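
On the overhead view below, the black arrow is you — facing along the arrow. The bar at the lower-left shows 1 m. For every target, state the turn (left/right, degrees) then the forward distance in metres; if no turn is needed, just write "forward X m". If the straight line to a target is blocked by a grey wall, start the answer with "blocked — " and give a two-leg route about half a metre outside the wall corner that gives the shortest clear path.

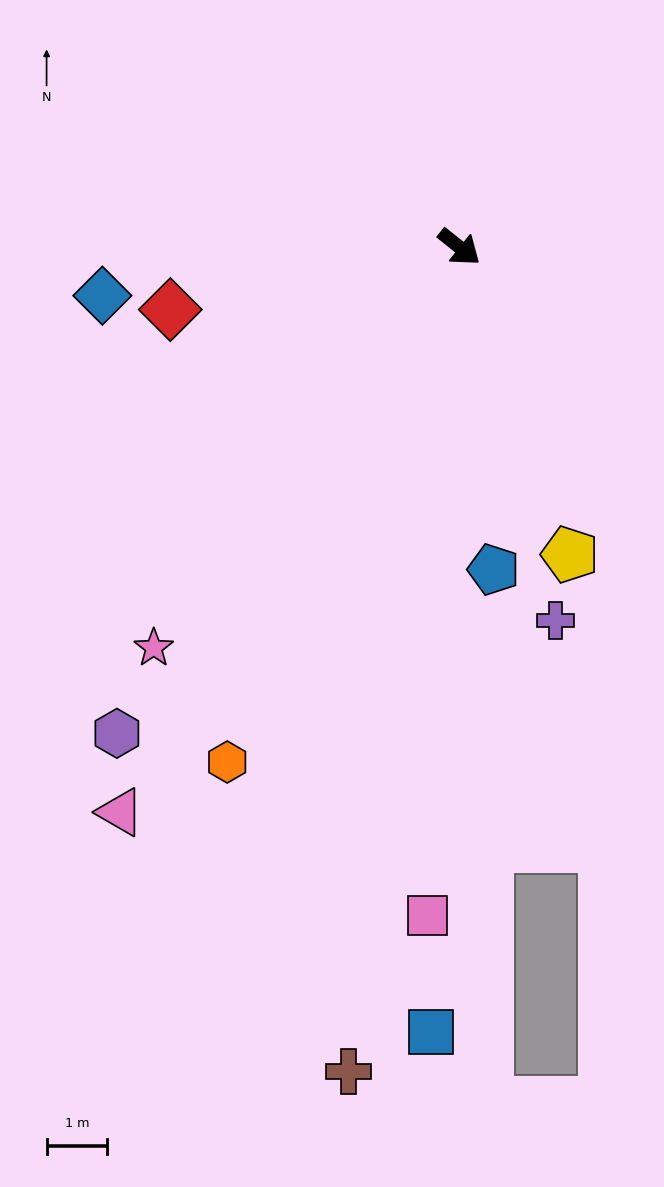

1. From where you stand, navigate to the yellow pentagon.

turn right 32°, forward 5.4 m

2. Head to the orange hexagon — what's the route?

turn right 76°, forward 9.3 m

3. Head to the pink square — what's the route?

turn right 54°, forward 11.0 m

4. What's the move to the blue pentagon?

turn right 45°, forward 5.3 m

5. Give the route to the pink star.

turn right 89°, forward 8.3 m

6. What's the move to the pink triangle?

turn right 82°, forward 10.9 m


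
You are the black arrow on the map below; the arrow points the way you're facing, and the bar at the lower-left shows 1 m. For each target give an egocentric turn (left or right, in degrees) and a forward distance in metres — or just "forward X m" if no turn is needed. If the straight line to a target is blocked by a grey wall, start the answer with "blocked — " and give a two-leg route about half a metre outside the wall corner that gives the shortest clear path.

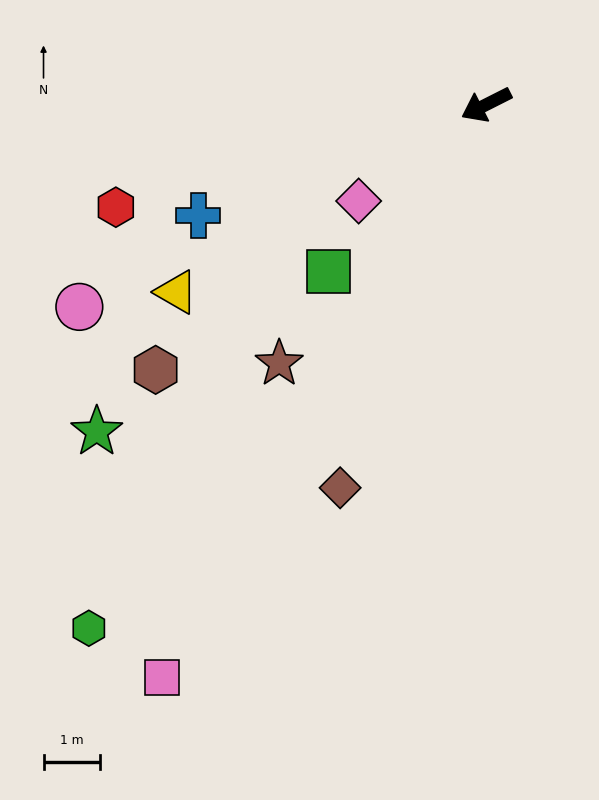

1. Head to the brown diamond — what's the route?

turn left 42°, forward 7.3 m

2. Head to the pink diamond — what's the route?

turn left 10°, forward 2.8 m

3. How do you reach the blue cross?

turn right 6°, forward 5.5 m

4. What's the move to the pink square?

turn left 34°, forward 11.7 m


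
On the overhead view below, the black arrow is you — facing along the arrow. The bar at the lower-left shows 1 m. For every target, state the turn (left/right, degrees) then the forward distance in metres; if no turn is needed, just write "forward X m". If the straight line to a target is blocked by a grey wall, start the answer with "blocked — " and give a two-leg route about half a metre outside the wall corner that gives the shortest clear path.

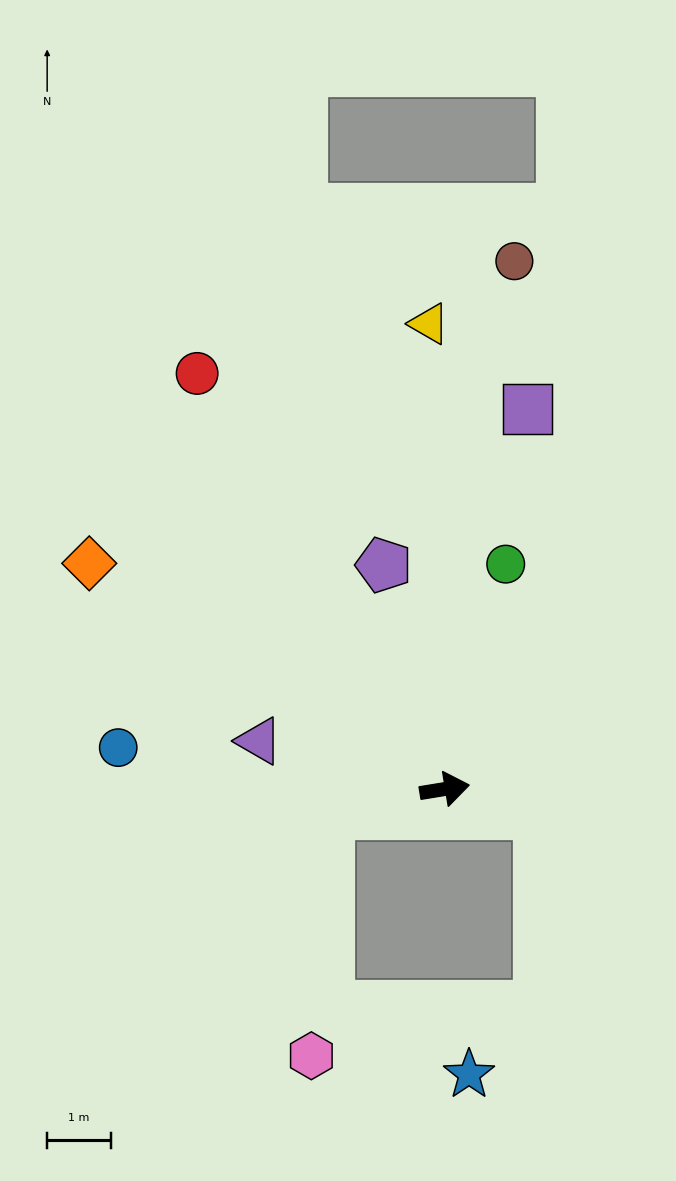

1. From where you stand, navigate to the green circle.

turn left 66°, forward 3.7 m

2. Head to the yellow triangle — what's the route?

turn left 83°, forward 7.3 m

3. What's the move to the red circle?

turn left 111°, forward 7.6 m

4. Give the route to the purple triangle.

turn left 156°, forward 3.0 m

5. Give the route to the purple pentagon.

turn left 96°, forward 3.6 m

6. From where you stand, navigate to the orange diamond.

turn left 138°, forward 6.6 m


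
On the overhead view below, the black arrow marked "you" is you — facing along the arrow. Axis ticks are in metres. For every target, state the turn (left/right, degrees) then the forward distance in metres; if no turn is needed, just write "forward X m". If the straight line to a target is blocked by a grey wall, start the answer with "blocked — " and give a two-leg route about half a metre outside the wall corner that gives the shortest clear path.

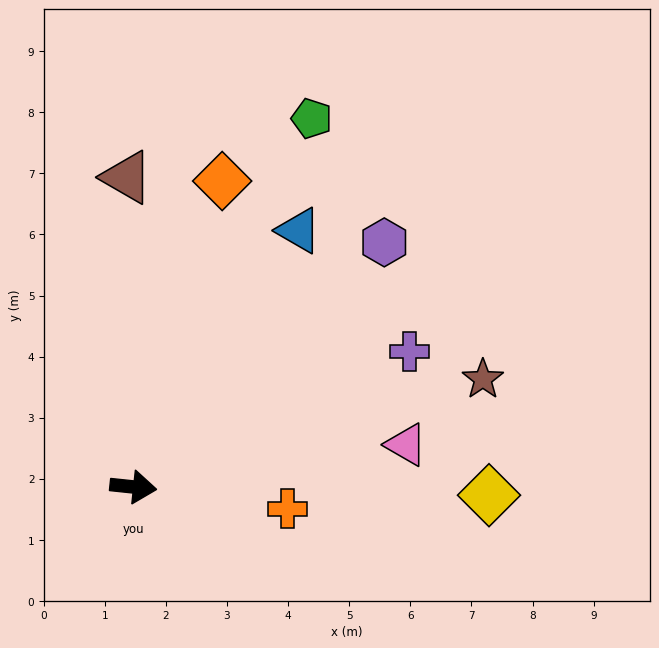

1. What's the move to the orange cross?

turn right 2°, forward 2.5 m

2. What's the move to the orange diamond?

turn left 80°, forward 5.2 m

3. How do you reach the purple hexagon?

turn left 50°, forward 5.7 m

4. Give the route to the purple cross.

turn left 32°, forward 5.0 m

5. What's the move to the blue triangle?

turn left 63°, forward 5.0 m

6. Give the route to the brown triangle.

turn left 97°, forward 5.1 m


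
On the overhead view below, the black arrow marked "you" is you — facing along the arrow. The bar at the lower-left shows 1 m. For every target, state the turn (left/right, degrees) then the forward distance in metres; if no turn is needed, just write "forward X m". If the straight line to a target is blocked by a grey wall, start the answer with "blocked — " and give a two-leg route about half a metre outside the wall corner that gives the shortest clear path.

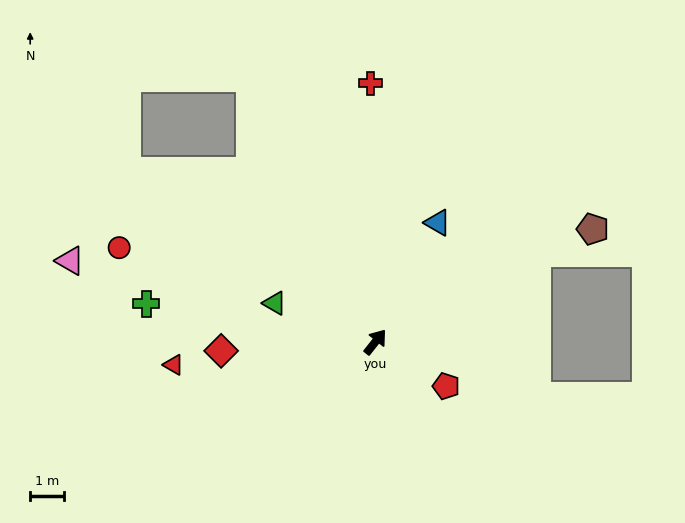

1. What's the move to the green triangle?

turn left 107°, forward 3.2 m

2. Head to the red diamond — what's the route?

turn left 132°, forward 4.6 m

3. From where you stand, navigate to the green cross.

turn left 119°, forward 6.9 m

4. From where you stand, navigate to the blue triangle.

turn left 11°, forward 4.0 m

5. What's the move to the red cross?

turn left 39°, forward 7.7 m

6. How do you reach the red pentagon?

turn right 84°, forward 2.5 m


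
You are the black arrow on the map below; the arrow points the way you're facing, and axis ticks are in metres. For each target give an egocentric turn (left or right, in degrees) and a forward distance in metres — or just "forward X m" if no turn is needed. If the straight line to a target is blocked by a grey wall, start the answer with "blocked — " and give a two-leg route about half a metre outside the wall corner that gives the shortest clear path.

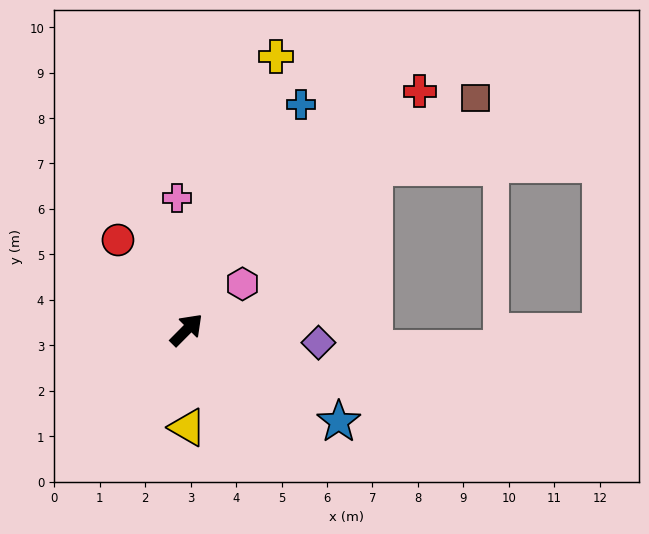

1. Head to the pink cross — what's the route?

turn left 49°, forward 2.9 m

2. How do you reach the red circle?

turn left 82°, forward 2.5 m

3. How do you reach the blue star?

turn right 76°, forward 3.9 m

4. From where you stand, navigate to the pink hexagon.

turn right 6°, forward 1.6 m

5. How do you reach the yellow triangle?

turn right 135°, forward 2.1 m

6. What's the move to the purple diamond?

turn right 51°, forward 2.9 m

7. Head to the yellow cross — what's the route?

turn left 27°, forward 6.3 m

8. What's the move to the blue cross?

turn left 18°, forward 5.6 m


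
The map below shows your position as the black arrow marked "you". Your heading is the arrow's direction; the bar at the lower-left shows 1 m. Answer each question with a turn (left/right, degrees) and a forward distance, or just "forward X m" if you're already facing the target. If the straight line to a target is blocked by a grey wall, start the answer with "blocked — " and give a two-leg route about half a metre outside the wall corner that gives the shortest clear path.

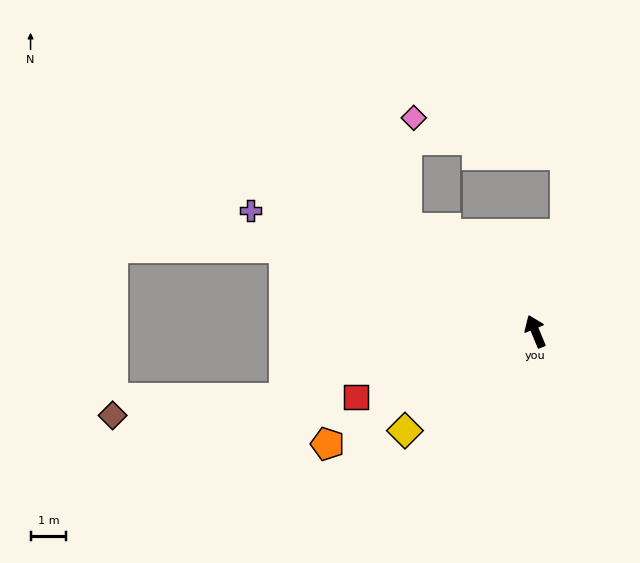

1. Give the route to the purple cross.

turn left 44°, forward 8.6 m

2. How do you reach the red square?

turn left 88°, forward 5.3 m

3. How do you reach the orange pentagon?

turn left 96°, forward 6.6 m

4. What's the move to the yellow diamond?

turn left 105°, forward 4.6 m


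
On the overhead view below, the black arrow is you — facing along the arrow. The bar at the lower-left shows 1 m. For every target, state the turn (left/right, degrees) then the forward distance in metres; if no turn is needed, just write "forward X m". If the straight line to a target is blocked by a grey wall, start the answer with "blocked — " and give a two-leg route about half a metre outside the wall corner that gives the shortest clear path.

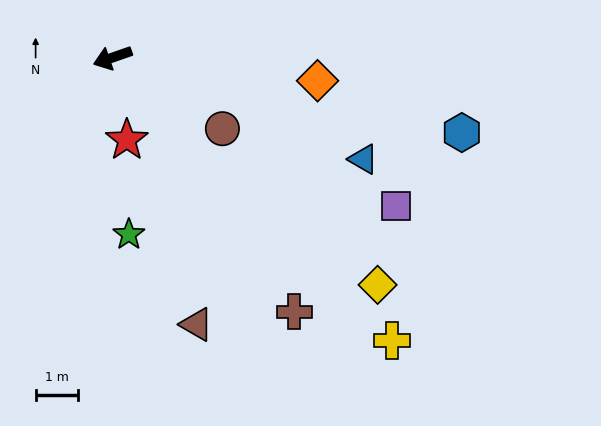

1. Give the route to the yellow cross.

turn left 115°, forward 9.3 m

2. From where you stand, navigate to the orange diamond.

turn left 154°, forward 4.8 m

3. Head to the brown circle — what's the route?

turn left 128°, forward 3.1 m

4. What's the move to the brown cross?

turn left 106°, forward 7.3 m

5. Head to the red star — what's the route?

turn left 81°, forward 2.0 m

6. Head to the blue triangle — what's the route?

turn left 139°, forward 6.3 m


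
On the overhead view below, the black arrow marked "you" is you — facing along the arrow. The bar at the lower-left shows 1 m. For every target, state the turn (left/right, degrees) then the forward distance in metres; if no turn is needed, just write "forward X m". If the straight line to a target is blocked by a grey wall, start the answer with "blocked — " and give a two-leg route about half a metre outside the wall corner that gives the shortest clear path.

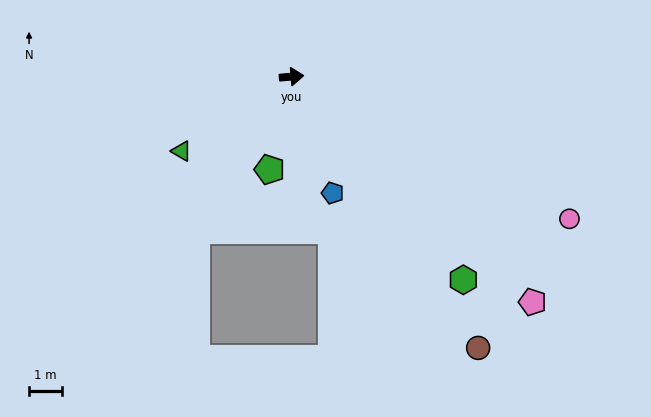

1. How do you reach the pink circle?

turn right 32°, forward 9.5 m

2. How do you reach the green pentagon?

turn right 108°, forward 2.9 m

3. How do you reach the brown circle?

turn right 60°, forward 10.0 m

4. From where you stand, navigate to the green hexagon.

turn right 55°, forward 8.1 m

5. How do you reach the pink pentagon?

turn right 48°, forward 10.0 m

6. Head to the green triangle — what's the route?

turn right 151°, forward 4.0 m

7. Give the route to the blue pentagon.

turn right 75°, forward 3.7 m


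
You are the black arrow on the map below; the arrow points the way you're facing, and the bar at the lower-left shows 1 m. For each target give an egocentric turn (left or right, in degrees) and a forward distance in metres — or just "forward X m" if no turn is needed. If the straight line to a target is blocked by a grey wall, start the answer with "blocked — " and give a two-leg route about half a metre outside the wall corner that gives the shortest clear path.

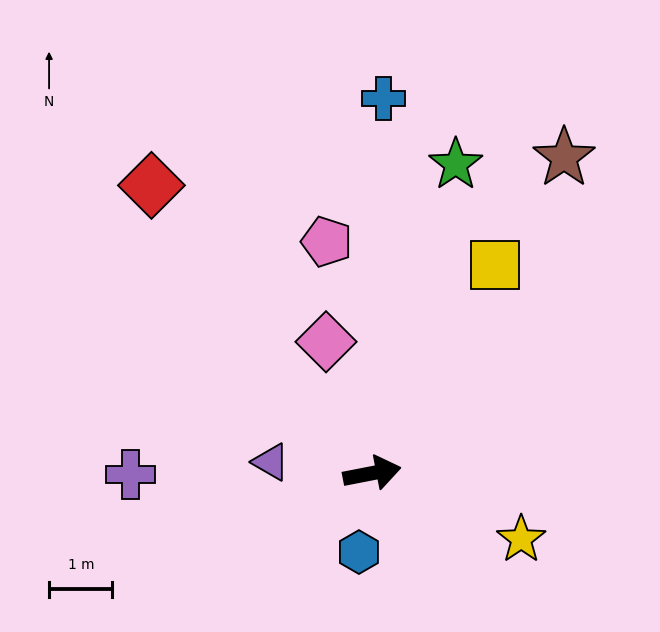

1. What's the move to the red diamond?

turn left 116°, forward 5.7 m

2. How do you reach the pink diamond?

turn left 98°, forward 2.2 m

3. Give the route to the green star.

turn left 64°, forward 5.0 m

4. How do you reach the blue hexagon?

turn right 110°, forward 1.3 m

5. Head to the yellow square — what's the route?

turn left 48°, forward 3.8 m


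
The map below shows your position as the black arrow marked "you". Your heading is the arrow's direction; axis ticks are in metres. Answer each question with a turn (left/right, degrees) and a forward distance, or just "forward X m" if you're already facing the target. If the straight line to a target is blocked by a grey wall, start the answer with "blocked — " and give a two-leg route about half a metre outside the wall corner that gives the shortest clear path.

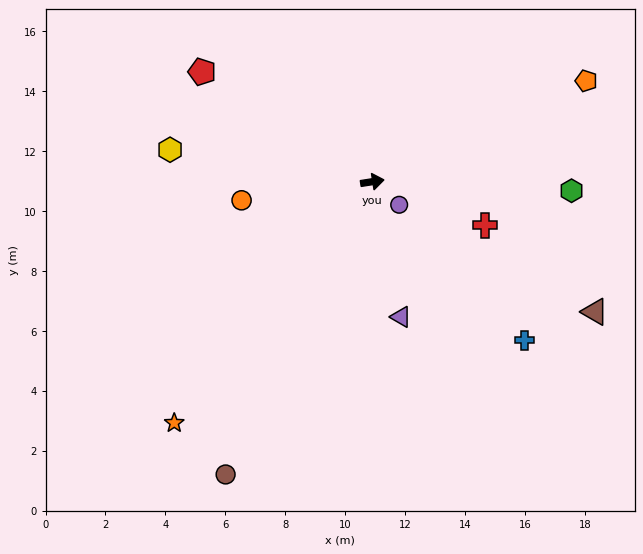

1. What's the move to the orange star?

turn right 138°, forward 10.4 m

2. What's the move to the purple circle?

turn right 50°, forward 1.2 m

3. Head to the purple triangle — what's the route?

turn right 87°, forward 4.6 m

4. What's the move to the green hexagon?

turn right 12°, forward 6.6 m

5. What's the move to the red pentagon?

turn left 138°, forward 6.8 m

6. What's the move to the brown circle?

turn right 126°, forward 10.9 m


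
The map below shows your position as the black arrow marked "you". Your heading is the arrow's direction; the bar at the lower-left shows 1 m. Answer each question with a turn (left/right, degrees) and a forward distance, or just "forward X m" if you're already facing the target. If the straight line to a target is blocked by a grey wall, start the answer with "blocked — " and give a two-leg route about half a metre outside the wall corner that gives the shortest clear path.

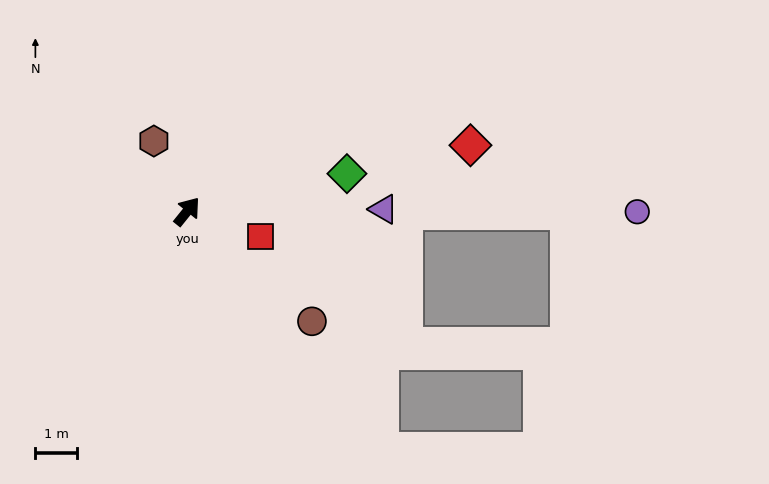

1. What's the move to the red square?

turn right 70°, forward 1.8 m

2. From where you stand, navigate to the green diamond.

turn right 38°, forward 3.9 m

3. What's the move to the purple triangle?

turn right 51°, forward 4.7 m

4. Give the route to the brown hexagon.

turn left 64°, forward 1.9 m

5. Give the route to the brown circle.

turn right 93°, forward 4.0 m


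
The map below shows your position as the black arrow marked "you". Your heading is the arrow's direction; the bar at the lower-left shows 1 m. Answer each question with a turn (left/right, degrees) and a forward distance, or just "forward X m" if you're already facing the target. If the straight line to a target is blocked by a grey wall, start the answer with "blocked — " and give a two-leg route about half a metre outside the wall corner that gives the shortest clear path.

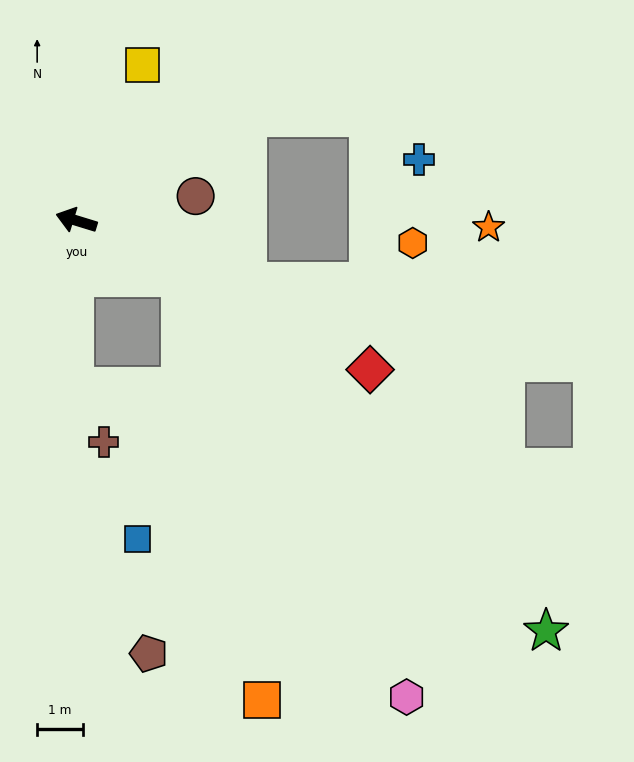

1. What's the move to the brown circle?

turn right 151°, forward 2.7 m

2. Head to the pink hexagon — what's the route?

blocked — turn left 169°, forward 2.6 m, then turn right 34°, forward 10.4 m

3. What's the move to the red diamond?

turn left 170°, forward 7.2 m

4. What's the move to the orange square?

blocked — turn left 169°, forward 2.6 m, then turn right 51°, forward 9.4 m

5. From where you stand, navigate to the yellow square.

turn right 96°, forward 3.7 m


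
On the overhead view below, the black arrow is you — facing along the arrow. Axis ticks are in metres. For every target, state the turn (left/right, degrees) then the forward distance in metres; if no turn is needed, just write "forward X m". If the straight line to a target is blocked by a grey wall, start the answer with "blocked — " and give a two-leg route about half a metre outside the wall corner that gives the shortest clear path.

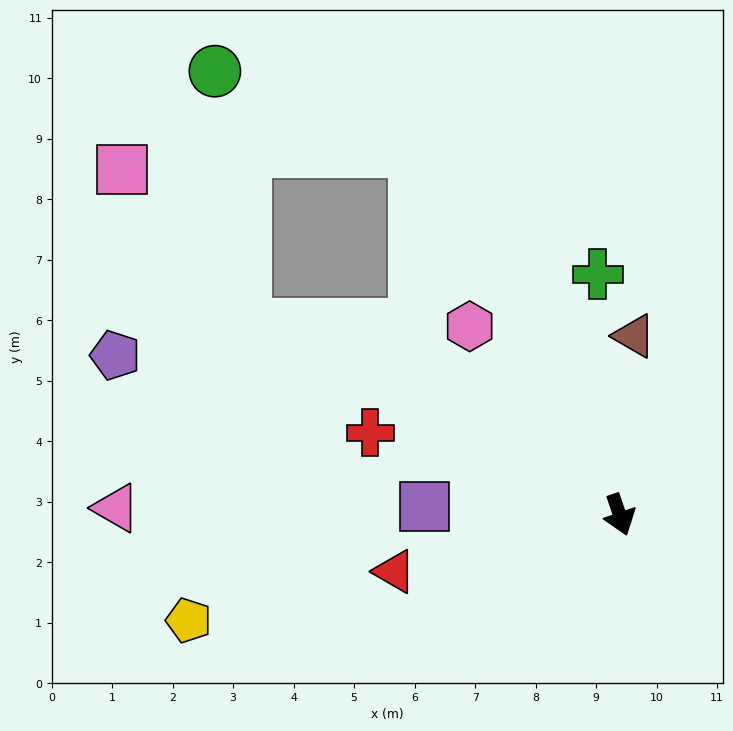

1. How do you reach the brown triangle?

turn left 157°, forward 3.0 m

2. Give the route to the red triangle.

turn right 95°, forward 3.8 m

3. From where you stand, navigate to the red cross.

turn right 127°, forward 4.3 m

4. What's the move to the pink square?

blocked — turn right 136°, forward 6.9 m, then turn right 24°, forward 3.3 m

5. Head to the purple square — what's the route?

turn right 111°, forward 3.2 m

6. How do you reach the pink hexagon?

turn right 160°, forward 4.0 m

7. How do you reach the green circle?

blocked — turn right 169°, forward 6.9 m, then turn left 38°, forward 3.5 m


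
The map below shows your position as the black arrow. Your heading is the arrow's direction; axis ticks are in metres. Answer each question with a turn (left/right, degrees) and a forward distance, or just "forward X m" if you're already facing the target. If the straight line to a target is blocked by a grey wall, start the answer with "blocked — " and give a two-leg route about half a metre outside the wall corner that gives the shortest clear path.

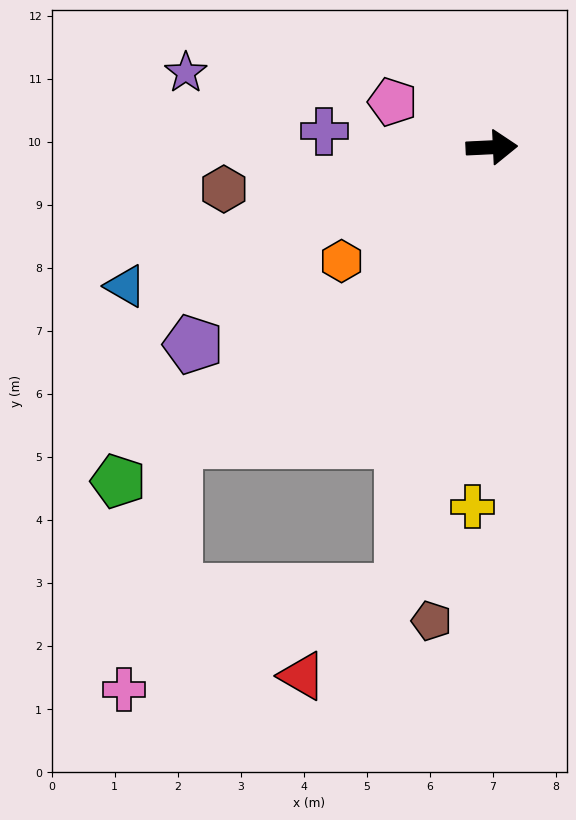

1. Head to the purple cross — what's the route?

turn left 172°, forward 2.7 m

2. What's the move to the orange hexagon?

turn right 146°, forward 3.0 m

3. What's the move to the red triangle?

blocked — turn right 104°, forward 7.2 m, then turn right 38°, forward 2.1 m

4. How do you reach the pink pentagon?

turn left 153°, forward 1.7 m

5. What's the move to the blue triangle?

turn right 162°, forward 6.2 m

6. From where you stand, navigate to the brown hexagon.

turn right 174°, forward 4.3 m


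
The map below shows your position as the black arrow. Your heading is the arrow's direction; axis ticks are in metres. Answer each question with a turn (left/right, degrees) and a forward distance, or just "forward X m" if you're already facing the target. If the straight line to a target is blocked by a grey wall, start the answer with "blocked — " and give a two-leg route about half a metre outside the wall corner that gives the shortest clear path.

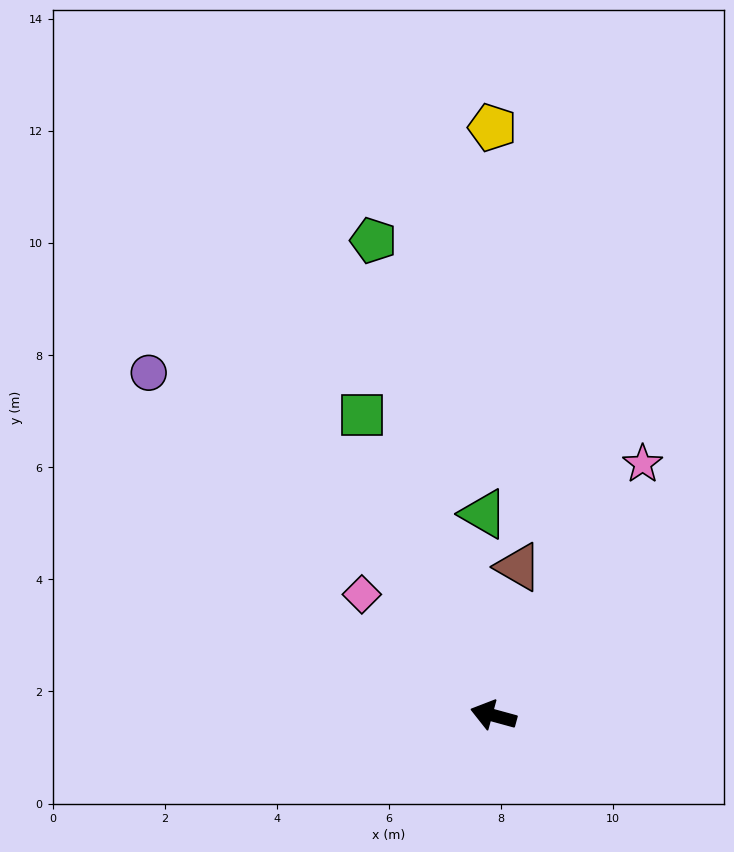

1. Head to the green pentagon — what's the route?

turn right 61°, forward 8.7 m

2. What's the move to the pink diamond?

turn right 27°, forward 3.2 m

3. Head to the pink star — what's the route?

turn right 105°, forward 5.2 m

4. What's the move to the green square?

turn right 51°, forward 5.9 m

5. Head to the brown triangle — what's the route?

turn right 84°, forward 2.7 m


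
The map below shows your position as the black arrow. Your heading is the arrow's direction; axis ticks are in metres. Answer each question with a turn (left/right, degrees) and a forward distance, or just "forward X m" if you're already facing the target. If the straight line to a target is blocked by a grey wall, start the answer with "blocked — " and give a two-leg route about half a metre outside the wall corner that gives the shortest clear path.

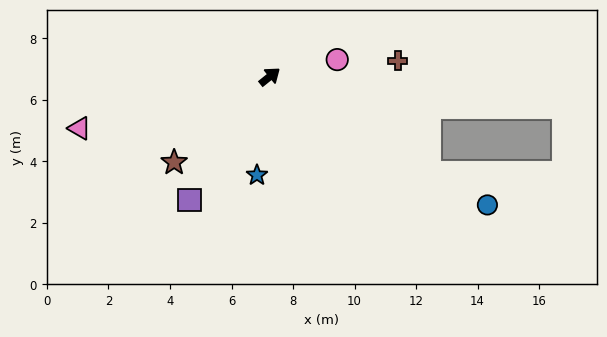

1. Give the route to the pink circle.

turn right 25°, forward 2.3 m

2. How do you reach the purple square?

turn right 162°, forward 4.8 m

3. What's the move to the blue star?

turn right 136°, forward 3.2 m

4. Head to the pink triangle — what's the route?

turn left 156°, forward 6.4 m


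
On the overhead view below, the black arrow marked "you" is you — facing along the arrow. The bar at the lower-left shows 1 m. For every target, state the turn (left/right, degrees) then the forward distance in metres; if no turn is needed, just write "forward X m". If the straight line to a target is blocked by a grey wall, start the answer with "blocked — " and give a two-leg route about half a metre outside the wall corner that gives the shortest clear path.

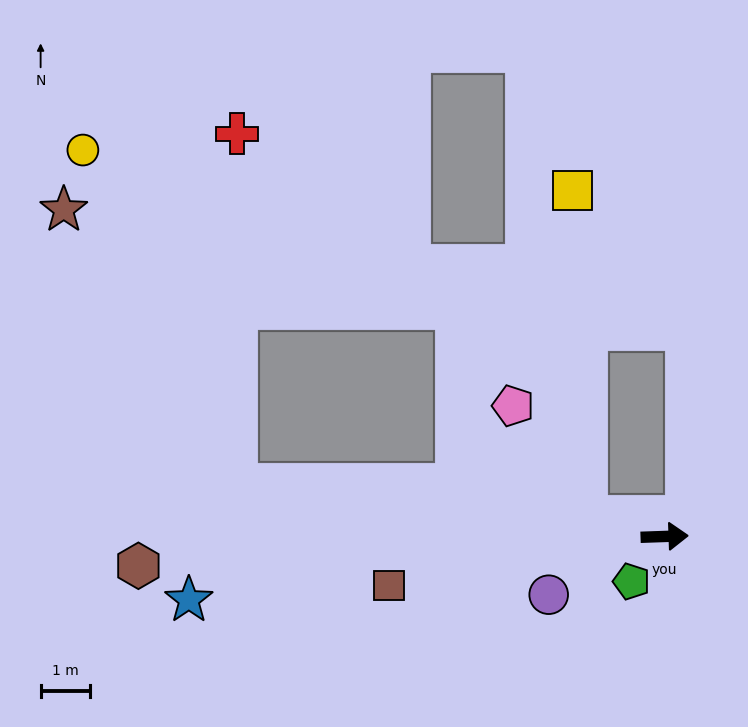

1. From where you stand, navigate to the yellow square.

blocked — turn left 163°, forward 1.6 m, then turn right 72°, forward 6.6 m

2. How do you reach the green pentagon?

turn right 128°, forward 1.1 m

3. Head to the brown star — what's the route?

blocked — turn left 171°, forward 8.8 m, then turn right 51°, forward 6.6 m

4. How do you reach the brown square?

turn right 172°, forward 5.7 m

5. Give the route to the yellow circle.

blocked — turn left 171°, forward 8.8 m, then turn right 58°, forward 7.5 m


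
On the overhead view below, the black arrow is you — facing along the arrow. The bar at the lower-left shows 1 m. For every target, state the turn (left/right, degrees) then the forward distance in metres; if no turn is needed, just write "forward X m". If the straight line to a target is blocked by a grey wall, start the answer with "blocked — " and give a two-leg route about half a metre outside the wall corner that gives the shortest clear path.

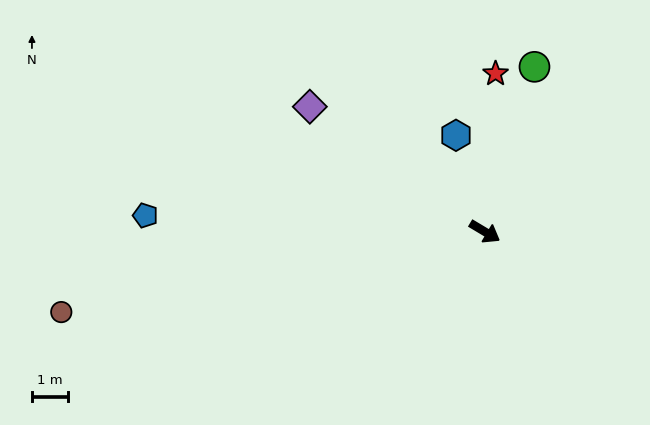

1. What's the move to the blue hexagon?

turn left 138°, forward 2.8 m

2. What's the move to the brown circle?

turn right 138°, forward 12.1 m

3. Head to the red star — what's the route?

turn left 117°, forward 4.4 m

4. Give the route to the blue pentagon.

turn right 152°, forward 9.5 m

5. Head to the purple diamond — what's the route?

turn left 175°, forward 6.0 m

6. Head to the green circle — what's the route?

turn left 104°, forward 4.8 m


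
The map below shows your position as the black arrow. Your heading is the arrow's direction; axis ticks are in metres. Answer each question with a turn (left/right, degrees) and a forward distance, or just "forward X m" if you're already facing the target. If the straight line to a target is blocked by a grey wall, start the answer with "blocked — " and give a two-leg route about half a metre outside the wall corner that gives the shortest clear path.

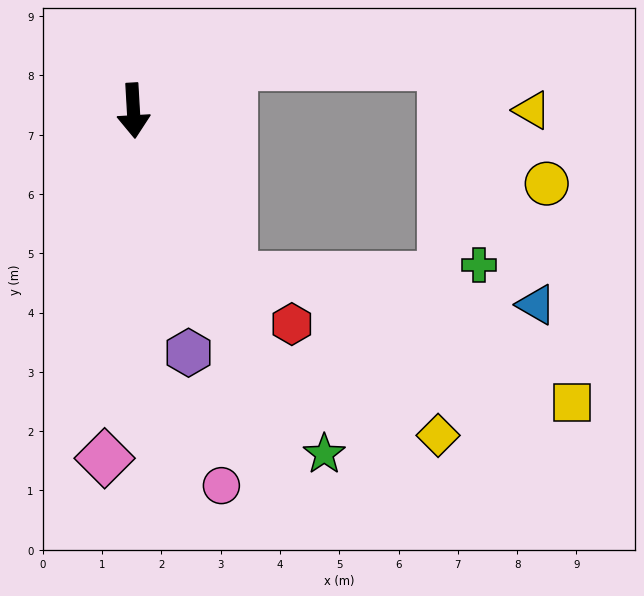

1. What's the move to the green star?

turn left 26°, forward 6.6 m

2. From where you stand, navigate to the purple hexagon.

turn left 10°, forward 4.2 m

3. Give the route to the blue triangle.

blocked — turn left 28°, forward 3.3 m, then turn left 53°, forward 5.1 m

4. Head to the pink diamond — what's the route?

turn right 8°, forward 5.9 m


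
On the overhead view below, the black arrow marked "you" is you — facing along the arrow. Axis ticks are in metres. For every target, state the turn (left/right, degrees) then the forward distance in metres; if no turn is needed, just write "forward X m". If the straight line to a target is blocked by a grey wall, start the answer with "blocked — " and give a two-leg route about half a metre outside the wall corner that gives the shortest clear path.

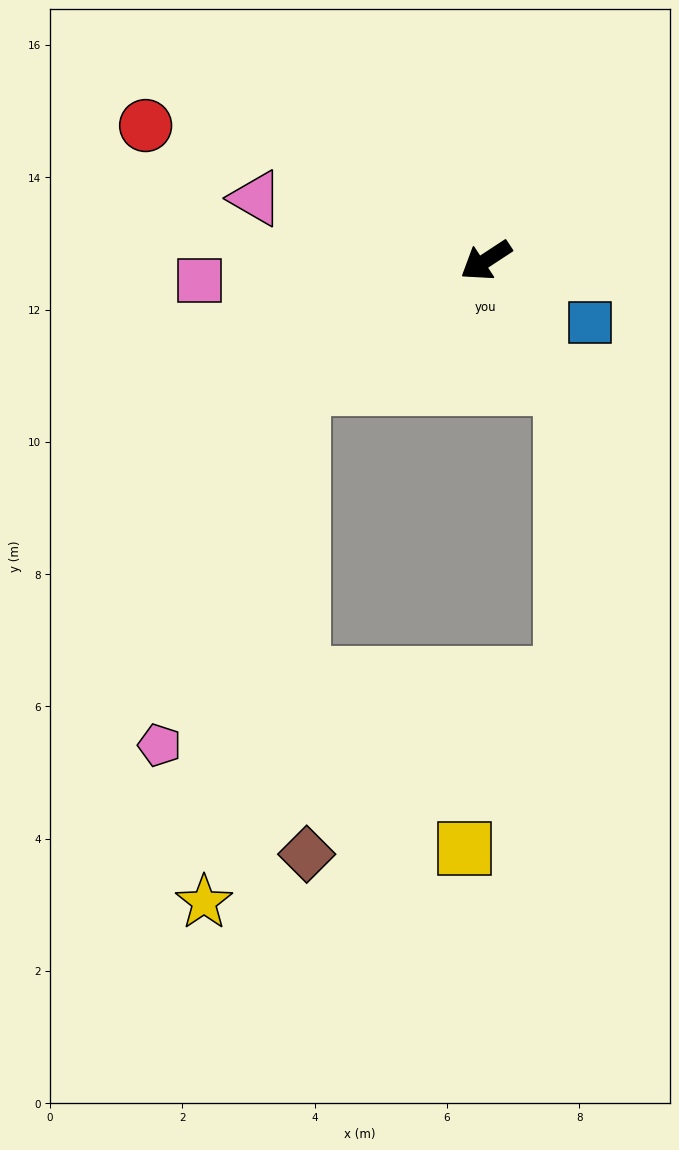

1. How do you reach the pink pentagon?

blocked — forward 3.4 m, then turn left 35°, forward 5.8 m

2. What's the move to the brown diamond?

blocked — forward 3.4 m, then turn left 57°, forward 7.1 m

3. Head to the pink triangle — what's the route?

turn right 48°, forward 3.6 m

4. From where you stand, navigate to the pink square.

turn right 29°, forward 4.3 m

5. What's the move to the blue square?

turn left 116°, forward 1.8 m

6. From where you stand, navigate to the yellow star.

blocked — forward 3.4 m, then turn left 46°, forward 7.9 m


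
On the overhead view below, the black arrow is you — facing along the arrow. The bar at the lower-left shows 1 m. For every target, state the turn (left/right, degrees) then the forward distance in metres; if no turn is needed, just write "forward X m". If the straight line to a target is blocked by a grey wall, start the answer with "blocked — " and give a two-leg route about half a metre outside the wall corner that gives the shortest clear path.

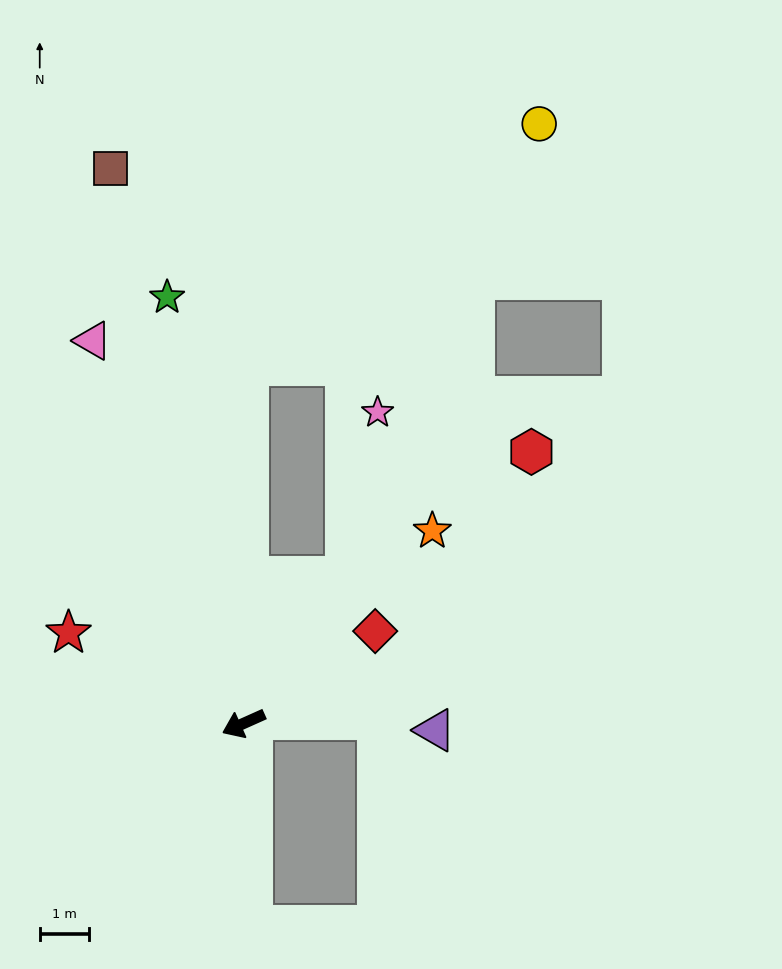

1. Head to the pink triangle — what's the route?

turn right 93°, forward 8.4 m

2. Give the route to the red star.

turn right 51°, forward 4.0 m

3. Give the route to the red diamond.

turn right 169°, forward 3.3 m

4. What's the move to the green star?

turn right 104°, forward 8.8 m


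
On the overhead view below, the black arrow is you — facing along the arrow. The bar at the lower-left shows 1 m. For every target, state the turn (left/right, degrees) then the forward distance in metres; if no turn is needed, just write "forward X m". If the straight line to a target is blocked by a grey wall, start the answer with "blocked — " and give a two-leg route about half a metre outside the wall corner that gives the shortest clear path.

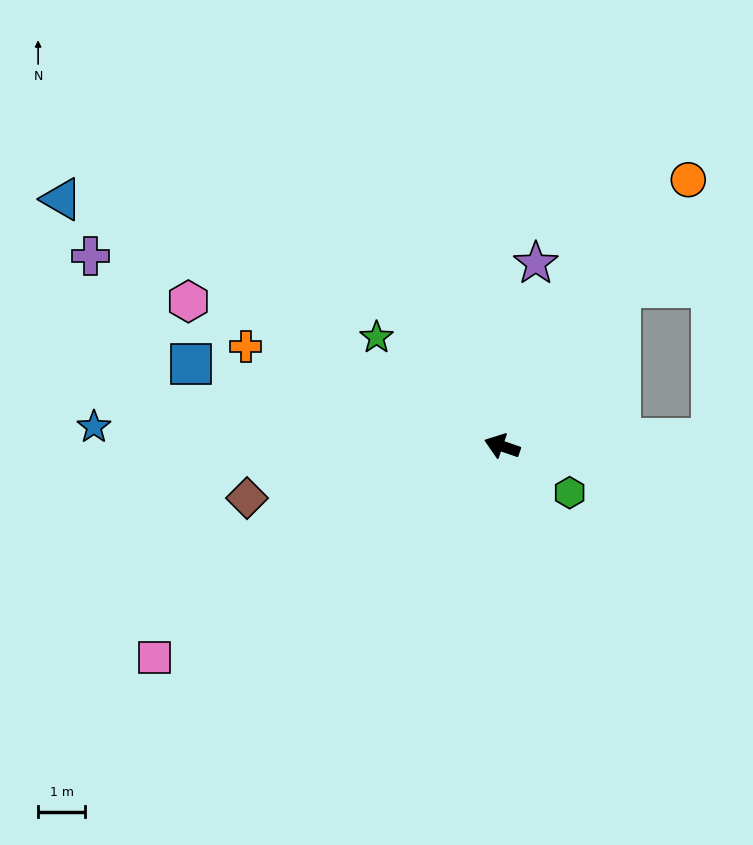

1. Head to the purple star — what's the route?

turn right 82°, forward 4.0 m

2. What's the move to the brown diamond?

turn left 30°, forward 5.5 m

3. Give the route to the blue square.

turn left 4°, forward 6.8 m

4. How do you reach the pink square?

turn left 50°, forward 8.7 m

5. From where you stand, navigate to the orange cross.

turn right 2°, forward 5.9 m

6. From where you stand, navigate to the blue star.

turn left 16°, forward 8.7 m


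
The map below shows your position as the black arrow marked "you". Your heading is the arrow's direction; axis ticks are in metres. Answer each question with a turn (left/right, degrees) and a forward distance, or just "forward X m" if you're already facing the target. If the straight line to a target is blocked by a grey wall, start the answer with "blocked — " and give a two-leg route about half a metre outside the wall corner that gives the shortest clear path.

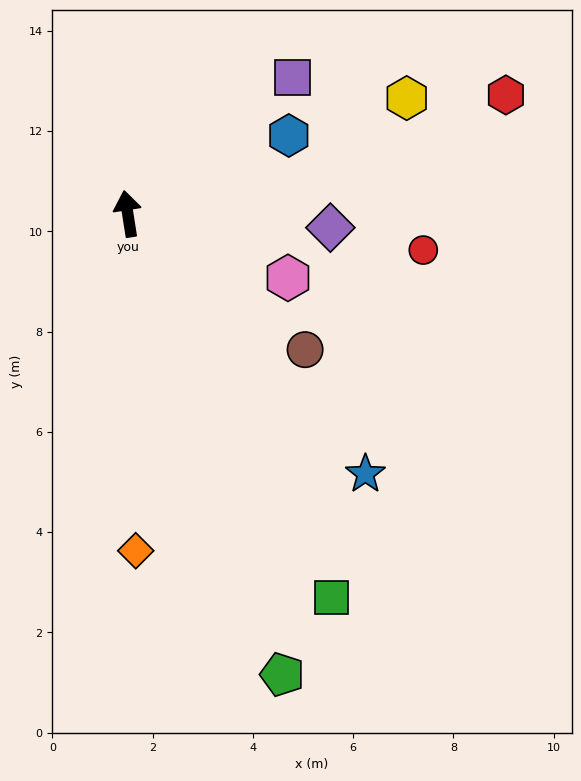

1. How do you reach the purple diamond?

turn right 103°, forward 4.1 m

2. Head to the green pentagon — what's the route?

turn right 170°, forward 9.7 m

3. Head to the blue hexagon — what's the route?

turn right 73°, forward 3.6 m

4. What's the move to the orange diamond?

turn left 172°, forward 6.7 m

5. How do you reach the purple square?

turn right 59°, forward 4.3 m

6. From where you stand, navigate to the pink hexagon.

turn right 121°, forward 3.4 m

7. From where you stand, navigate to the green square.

turn right 161°, forward 8.7 m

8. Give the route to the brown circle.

turn right 136°, forward 4.5 m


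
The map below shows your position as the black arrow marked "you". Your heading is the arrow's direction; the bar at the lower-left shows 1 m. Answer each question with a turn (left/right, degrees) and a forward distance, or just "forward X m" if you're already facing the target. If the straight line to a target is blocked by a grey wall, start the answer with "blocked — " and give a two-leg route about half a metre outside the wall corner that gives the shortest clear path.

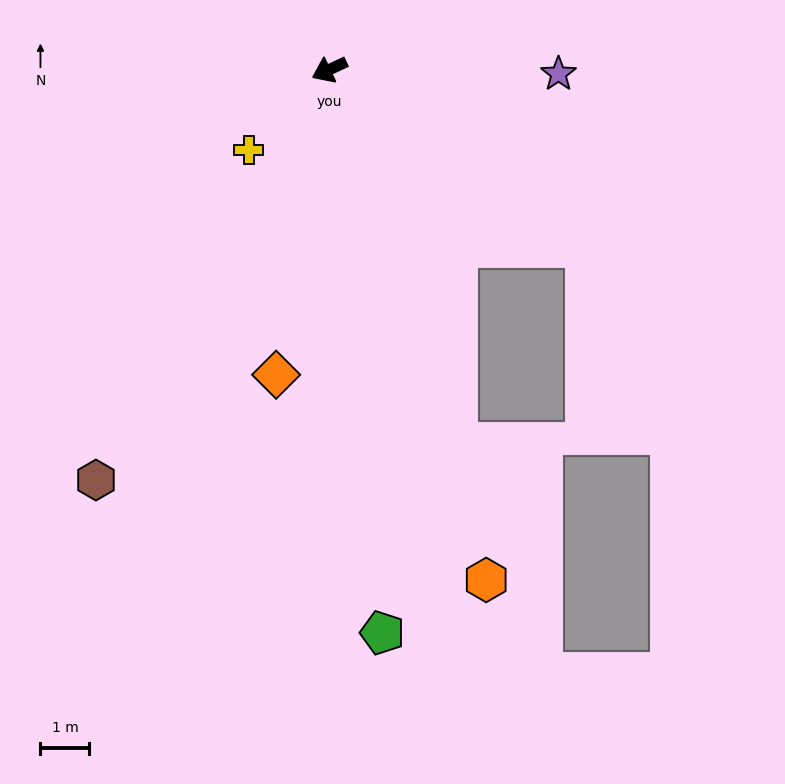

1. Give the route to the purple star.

turn left 154°, forward 4.7 m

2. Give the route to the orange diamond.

turn left 55°, forward 6.3 m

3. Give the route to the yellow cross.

turn left 20°, forward 2.3 m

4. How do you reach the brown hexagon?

turn left 35°, forward 9.6 m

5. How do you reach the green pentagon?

turn left 70°, forward 11.5 m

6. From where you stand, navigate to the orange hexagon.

turn left 82°, forward 10.9 m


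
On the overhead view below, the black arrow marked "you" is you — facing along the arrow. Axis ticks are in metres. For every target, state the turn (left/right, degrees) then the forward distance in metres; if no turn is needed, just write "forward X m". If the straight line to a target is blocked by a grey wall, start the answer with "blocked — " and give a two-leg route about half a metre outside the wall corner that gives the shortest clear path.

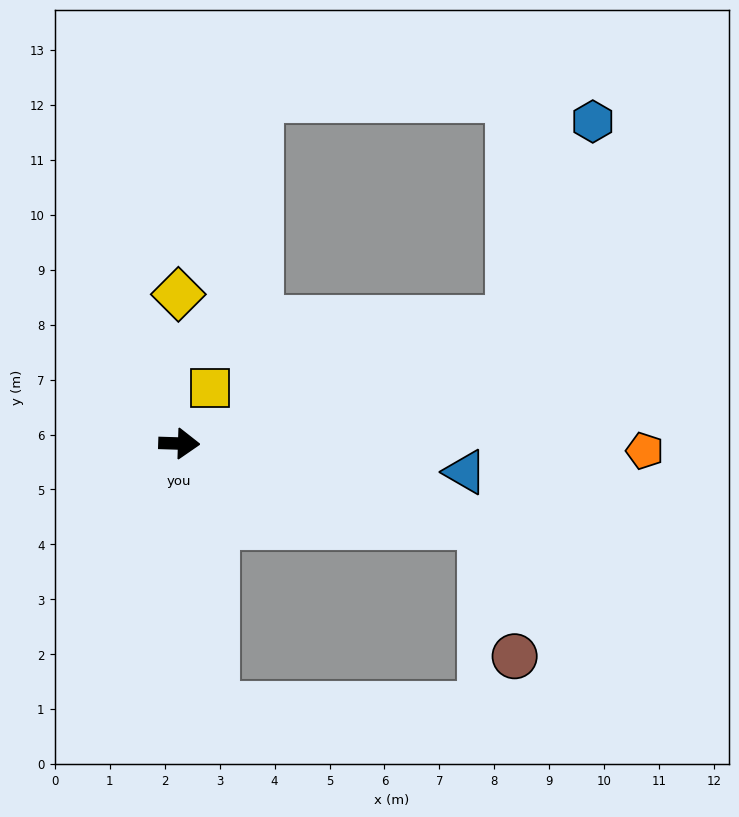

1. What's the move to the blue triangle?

turn right 4°, forward 5.2 m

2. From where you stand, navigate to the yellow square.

turn left 63°, forward 1.2 m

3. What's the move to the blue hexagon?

blocked — turn left 23°, forward 6.4 m, then turn left 46°, forward 3.9 m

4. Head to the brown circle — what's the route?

blocked — turn right 14°, forward 5.7 m, then turn right 60°, forward 2.4 m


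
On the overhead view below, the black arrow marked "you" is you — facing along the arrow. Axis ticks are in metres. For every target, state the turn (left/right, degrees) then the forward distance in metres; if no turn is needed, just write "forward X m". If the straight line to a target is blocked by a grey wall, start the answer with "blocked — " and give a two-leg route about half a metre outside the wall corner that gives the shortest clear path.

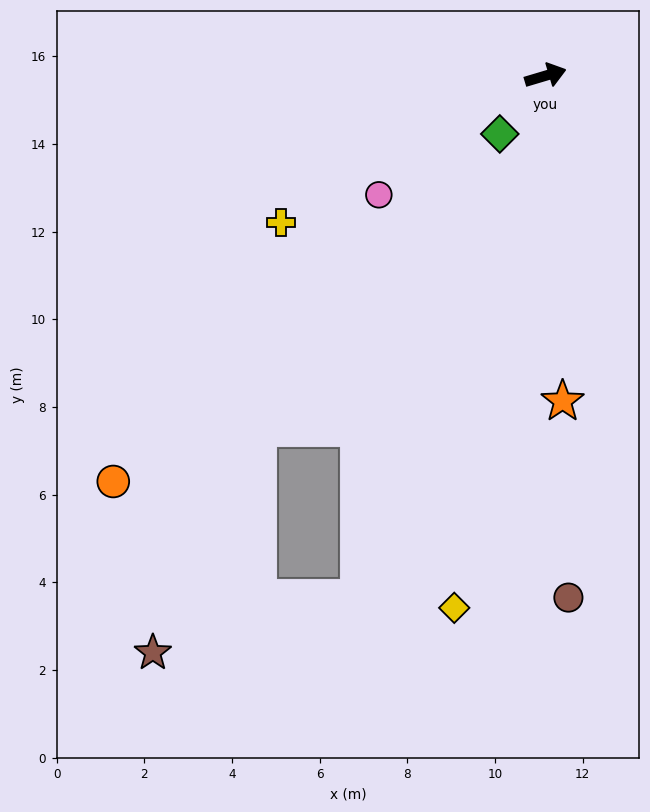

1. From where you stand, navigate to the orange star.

turn right 104°, forward 7.4 m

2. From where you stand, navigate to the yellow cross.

turn right 168°, forward 6.9 m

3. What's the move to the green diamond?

turn right 145°, forward 1.7 m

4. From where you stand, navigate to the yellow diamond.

turn right 116°, forward 12.3 m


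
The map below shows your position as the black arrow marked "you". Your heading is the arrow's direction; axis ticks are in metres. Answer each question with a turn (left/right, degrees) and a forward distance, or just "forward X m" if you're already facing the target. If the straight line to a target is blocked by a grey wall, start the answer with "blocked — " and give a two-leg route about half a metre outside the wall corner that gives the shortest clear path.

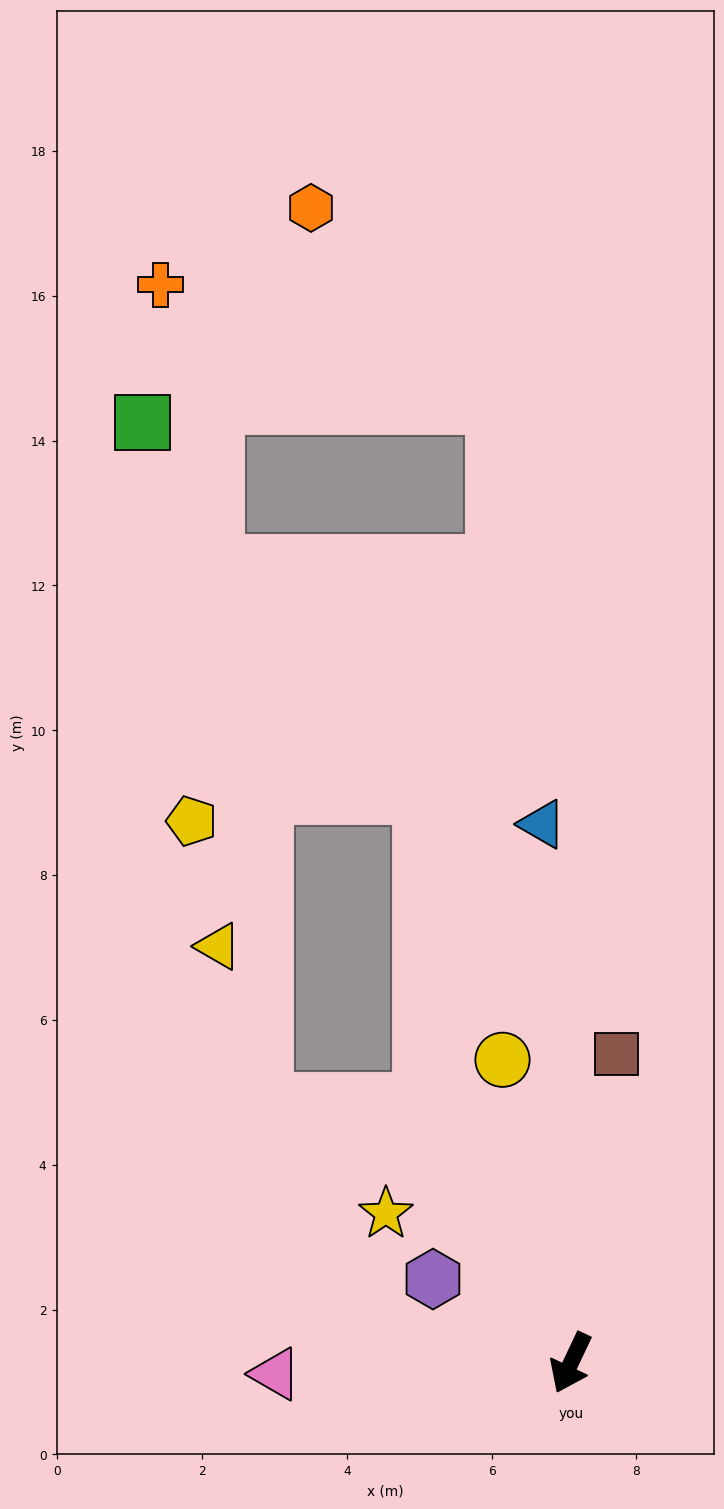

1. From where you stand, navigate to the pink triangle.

turn right 63°, forward 4.1 m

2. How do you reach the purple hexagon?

turn right 96°, forward 2.2 m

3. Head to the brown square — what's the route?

turn right 163°, forward 4.3 m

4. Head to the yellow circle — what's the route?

turn right 142°, forward 4.3 m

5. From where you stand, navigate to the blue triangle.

turn right 152°, forward 7.5 m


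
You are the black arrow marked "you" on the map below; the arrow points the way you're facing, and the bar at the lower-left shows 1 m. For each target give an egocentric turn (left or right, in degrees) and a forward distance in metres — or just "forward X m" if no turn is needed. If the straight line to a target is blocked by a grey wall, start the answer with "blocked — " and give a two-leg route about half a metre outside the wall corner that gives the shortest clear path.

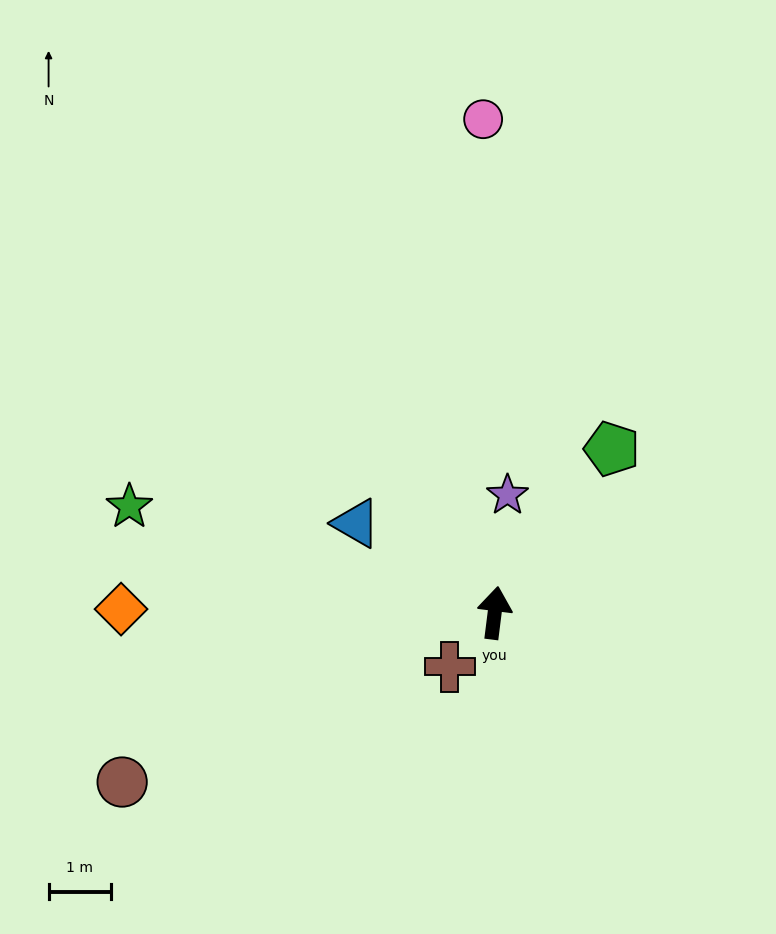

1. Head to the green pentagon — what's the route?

turn right 28°, forward 3.2 m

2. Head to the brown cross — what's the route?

turn left 147°, forward 1.1 m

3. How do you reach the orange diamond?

turn left 97°, forward 6.0 m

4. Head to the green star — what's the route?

turn left 81°, forward 6.1 m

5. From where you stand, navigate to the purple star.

forward 1.9 m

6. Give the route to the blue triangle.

turn left 64°, forward 2.6 m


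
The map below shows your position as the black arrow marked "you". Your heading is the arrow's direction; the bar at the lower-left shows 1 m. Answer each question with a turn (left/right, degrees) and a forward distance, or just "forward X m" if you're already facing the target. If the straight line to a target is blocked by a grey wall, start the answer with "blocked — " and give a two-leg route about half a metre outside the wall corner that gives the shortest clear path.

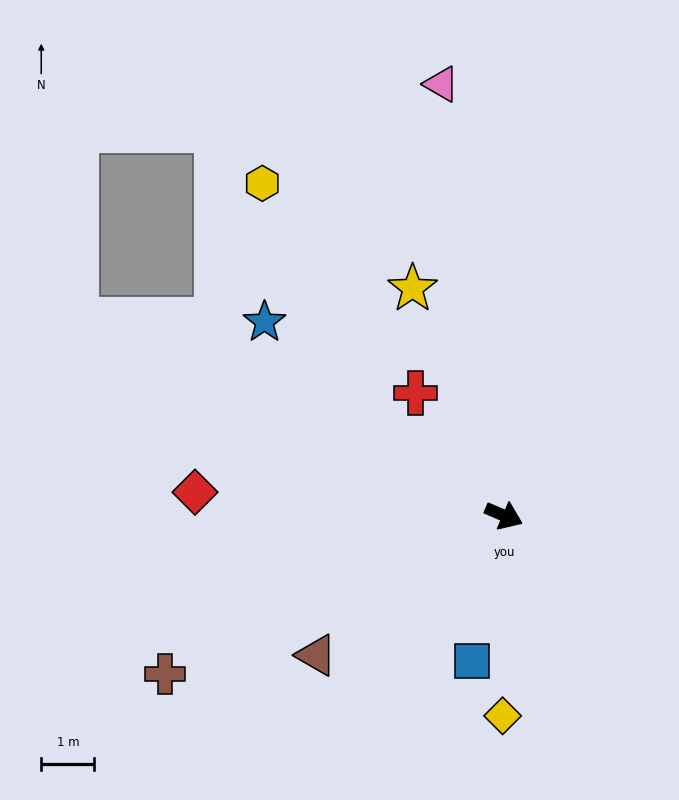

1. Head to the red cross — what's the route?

turn left 149°, forward 2.8 m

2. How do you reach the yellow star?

turn left 135°, forward 4.6 m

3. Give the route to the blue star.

turn left 164°, forward 5.8 m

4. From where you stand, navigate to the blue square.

turn right 79°, forward 2.8 m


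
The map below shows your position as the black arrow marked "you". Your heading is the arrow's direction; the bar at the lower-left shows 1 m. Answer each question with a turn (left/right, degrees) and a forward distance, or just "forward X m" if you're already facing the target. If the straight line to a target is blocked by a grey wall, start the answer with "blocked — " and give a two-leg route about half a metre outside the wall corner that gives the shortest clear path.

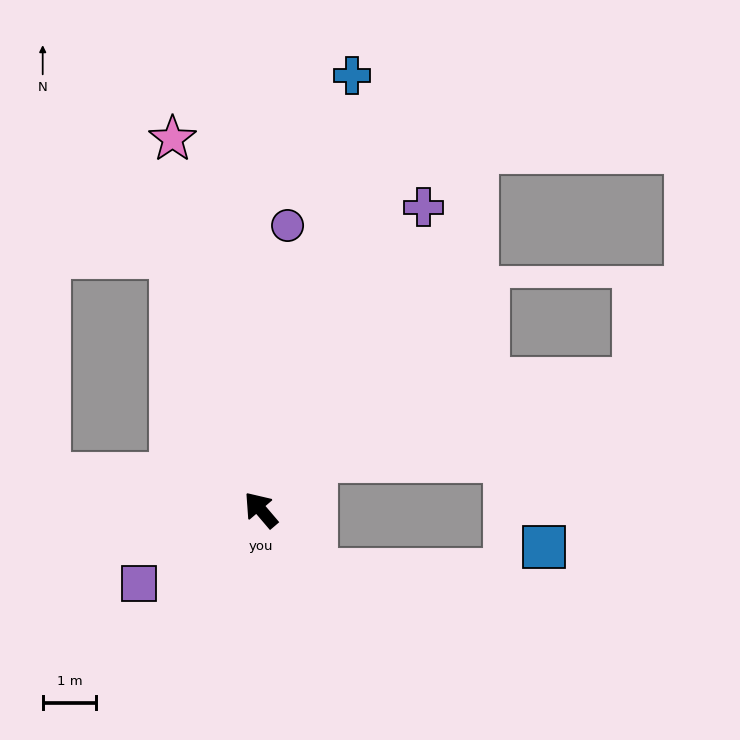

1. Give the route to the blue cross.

turn right 52°, forward 8.3 m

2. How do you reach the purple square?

turn left 81°, forward 2.7 m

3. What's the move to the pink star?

turn right 27°, forward 7.1 m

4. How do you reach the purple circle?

turn right 46°, forward 5.3 m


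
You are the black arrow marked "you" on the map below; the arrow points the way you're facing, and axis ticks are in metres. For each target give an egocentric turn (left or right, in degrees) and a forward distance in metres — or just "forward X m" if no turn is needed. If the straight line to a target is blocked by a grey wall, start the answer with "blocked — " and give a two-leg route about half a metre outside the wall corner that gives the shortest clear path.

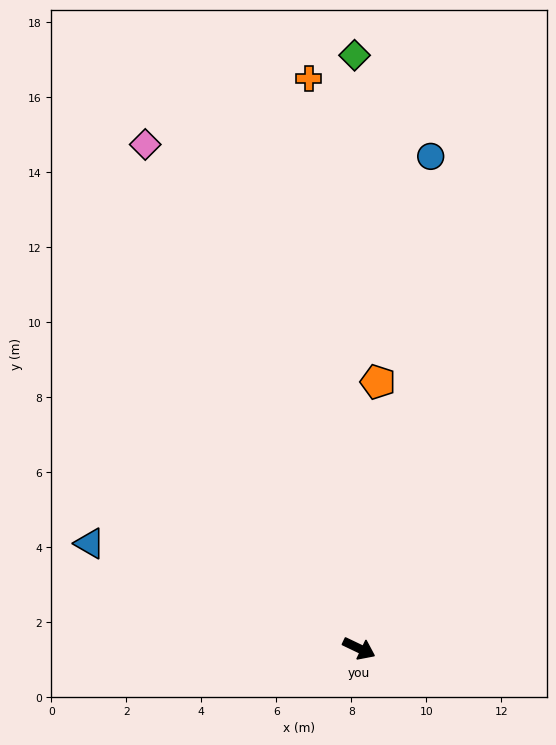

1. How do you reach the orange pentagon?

turn left 112°, forward 7.1 m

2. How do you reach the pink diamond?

turn left 139°, forward 14.6 m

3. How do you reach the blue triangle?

turn right 176°, forward 7.7 m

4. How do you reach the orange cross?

turn left 121°, forward 15.3 m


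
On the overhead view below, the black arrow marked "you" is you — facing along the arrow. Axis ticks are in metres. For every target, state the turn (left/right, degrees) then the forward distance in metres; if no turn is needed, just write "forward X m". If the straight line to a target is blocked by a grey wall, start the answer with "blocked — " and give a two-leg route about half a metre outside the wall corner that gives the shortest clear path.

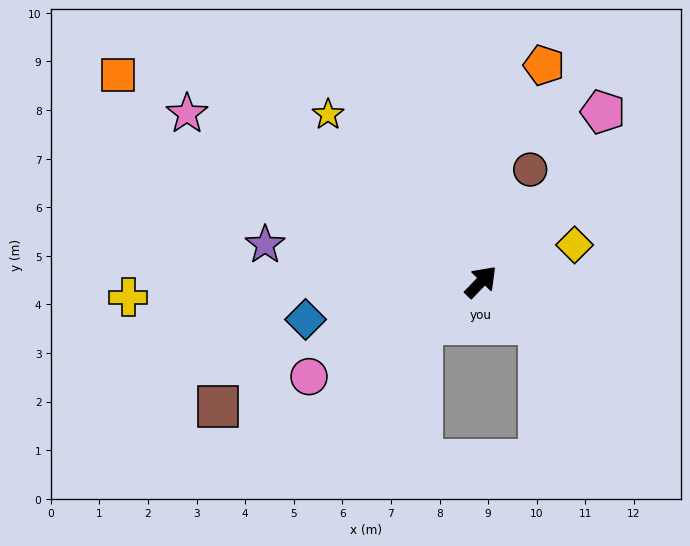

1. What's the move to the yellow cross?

turn left 137°, forward 7.3 m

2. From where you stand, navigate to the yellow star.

turn left 86°, forward 4.7 m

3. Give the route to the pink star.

turn left 104°, forward 7.0 m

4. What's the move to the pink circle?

turn left 163°, forward 4.0 m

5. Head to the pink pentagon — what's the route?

turn left 8°, forward 4.3 m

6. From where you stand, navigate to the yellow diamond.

turn right 25°, forward 2.1 m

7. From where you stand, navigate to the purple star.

turn left 124°, forward 4.5 m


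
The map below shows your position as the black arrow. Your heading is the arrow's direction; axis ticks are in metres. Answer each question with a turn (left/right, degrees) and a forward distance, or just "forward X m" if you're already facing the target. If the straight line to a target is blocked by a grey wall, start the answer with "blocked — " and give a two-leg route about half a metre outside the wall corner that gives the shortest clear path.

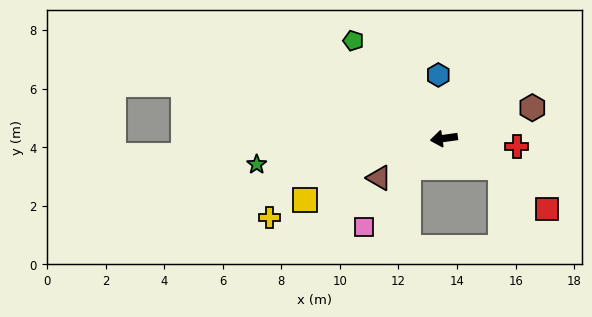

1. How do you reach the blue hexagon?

turn right 93°, forward 2.2 m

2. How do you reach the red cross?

turn left 166°, forward 2.5 m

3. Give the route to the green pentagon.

turn right 55°, forward 4.5 m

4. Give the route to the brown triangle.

turn left 23°, forward 2.6 m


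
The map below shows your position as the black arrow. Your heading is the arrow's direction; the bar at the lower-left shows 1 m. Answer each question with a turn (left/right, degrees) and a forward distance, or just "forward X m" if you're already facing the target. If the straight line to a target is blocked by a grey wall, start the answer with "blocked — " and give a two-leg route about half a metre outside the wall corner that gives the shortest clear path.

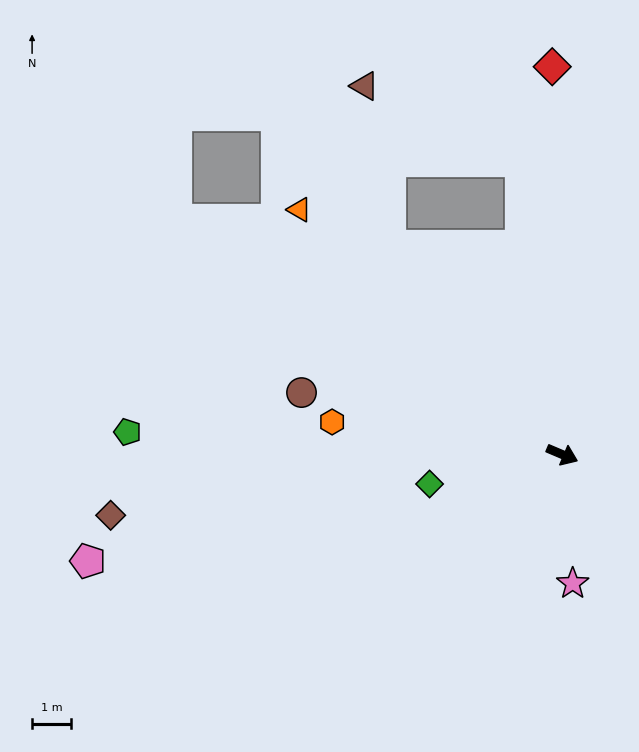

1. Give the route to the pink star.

turn right 62°, forward 3.4 m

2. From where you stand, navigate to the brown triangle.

blocked — turn left 153°, forward 7.0 m, then turn right 31°, forward 4.2 m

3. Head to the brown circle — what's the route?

turn right 170°, forward 7.0 m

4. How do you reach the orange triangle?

turn left 160°, forward 9.3 m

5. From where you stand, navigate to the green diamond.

turn right 145°, forward 3.5 m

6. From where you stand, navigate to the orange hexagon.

turn right 165°, forward 6.0 m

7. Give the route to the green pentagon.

turn right 160°, forward 11.3 m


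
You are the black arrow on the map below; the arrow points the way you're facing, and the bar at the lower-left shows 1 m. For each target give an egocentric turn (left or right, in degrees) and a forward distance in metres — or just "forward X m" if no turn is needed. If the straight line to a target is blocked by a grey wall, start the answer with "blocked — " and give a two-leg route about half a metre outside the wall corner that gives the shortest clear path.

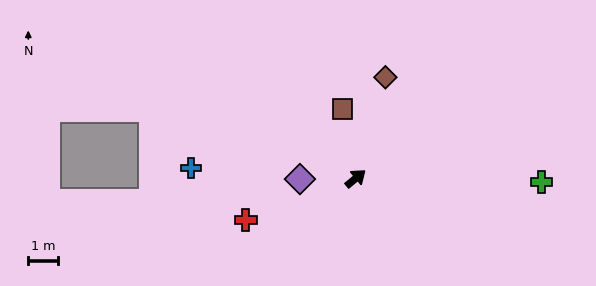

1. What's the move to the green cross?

turn right 41°, forward 6.2 m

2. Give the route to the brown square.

turn left 61°, forward 2.3 m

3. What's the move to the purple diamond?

turn left 141°, forward 1.9 m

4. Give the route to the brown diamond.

turn left 34°, forward 3.5 m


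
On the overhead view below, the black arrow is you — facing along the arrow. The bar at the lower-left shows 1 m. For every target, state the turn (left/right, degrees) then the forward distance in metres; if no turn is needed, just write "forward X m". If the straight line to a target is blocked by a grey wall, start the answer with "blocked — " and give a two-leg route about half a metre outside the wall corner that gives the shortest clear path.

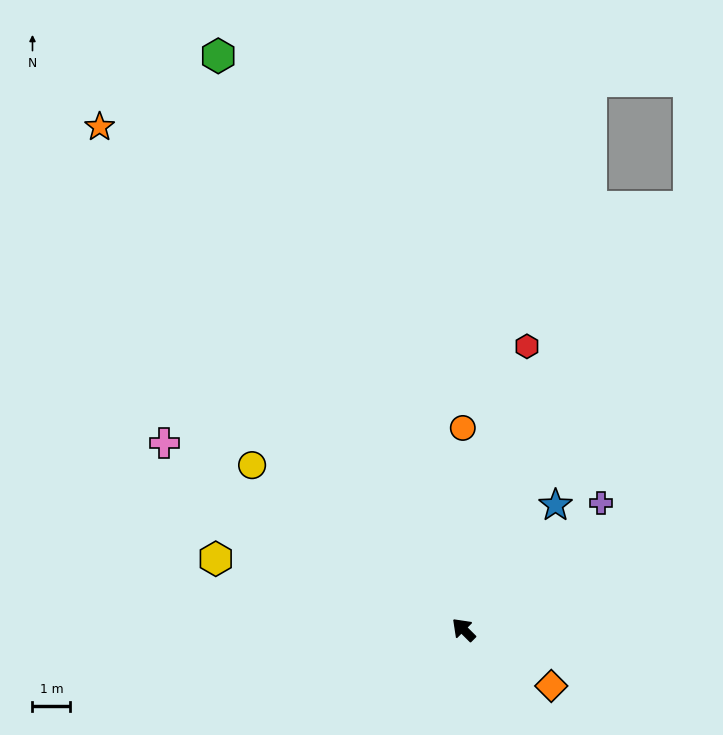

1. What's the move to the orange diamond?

turn right 168°, forward 2.8 m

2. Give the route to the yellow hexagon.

turn left 29°, forward 6.8 m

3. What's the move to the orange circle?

turn right 45°, forward 5.3 m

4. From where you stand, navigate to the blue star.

turn right 82°, forward 4.1 m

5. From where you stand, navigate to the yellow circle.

turn left 7°, forward 7.1 m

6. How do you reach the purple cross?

turn right 92°, forward 4.9 m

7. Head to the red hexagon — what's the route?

turn right 58°, forward 7.7 m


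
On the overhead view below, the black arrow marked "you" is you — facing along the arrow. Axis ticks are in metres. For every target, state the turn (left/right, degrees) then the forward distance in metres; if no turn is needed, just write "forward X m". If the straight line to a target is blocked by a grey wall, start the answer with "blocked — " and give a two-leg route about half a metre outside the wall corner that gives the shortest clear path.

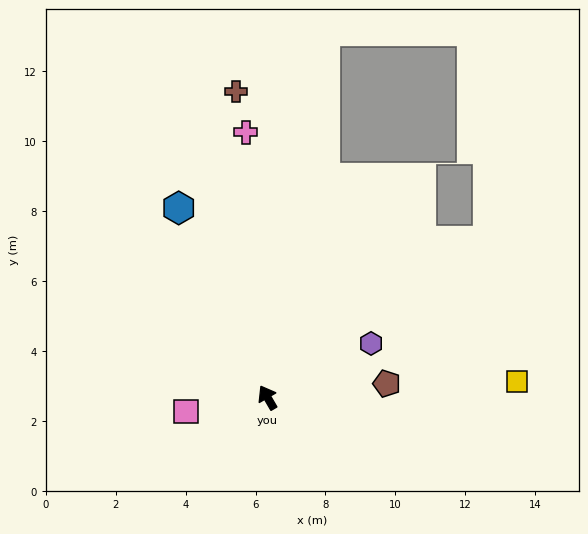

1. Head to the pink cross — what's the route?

turn right 25°, forward 7.6 m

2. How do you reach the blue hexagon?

turn right 5°, forward 6.0 m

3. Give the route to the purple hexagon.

turn right 93°, forward 3.3 m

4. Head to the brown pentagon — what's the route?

turn right 114°, forward 3.4 m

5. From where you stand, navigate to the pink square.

turn left 69°, forward 2.4 m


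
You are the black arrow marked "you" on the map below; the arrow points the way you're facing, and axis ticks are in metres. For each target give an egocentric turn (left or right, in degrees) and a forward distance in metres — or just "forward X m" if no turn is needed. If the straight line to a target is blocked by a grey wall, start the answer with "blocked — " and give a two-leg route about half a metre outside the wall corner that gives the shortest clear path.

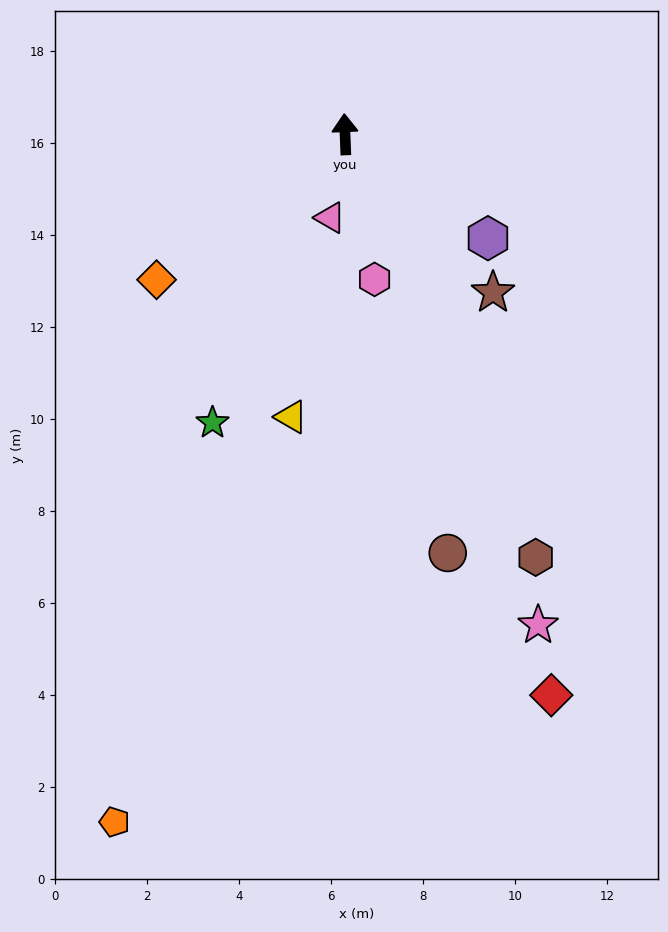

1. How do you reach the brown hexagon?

turn right 158°, forward 10.1 m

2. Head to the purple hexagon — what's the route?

turn right 128°, forward 3.8 m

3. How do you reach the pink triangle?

turn left 168°, forward 1.8 m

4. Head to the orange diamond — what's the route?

turn left 125°, forward 5.2 m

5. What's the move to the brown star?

turn right 139°, forward 4.7 m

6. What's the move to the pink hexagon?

turn right 171°, forward 3.2 m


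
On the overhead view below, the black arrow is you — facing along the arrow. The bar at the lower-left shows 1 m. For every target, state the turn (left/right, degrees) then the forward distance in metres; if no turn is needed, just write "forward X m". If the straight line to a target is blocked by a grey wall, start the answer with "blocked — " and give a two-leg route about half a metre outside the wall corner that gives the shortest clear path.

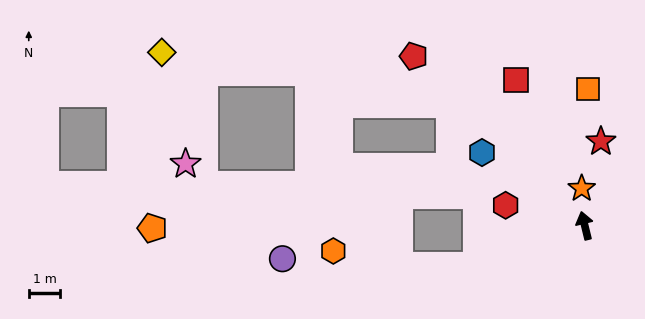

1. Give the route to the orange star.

turn right 9°, forward 1.2 m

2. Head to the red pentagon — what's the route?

turn left 32°, forward 7.7 m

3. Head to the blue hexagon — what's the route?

turn left 41°, forward 4.0 m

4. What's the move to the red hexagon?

turn left 62°, forward 2.6 m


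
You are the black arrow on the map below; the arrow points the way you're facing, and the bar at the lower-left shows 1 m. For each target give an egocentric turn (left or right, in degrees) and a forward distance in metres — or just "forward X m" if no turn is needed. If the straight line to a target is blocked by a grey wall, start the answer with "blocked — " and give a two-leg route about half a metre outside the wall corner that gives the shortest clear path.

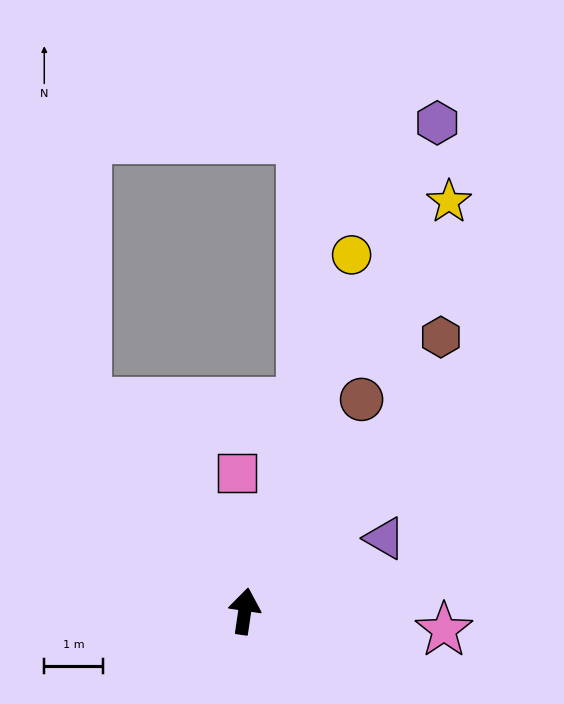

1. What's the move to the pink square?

turn left 12°, forward 2.4 m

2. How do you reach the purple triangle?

turn right 54°, forward 2.7 m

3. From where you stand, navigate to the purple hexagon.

turn right 13°, forward 8.9 m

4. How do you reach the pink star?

turn right 87°, forward 3.4 m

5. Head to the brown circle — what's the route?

turn right 21°, forward 4.1 m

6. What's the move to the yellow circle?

turn right 8°, forward 6.3 m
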